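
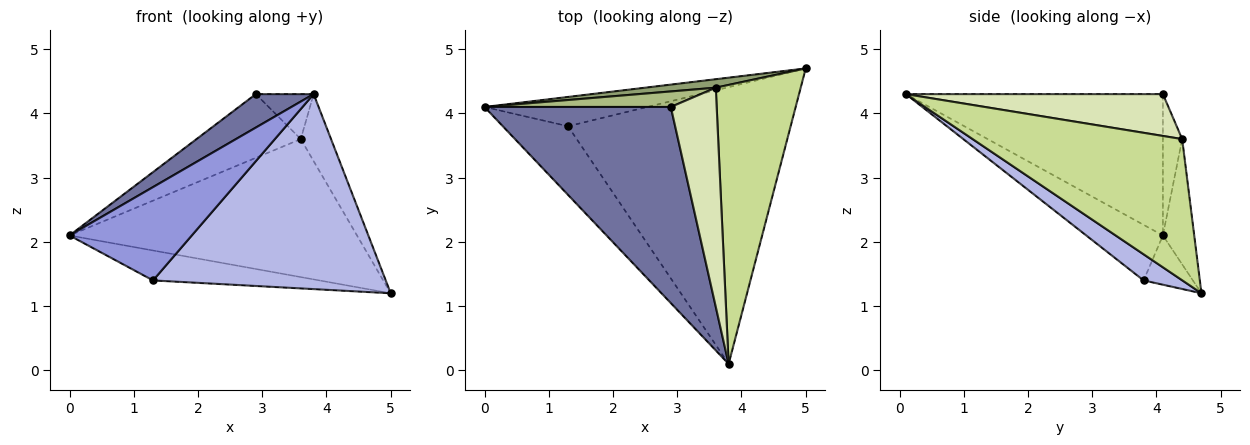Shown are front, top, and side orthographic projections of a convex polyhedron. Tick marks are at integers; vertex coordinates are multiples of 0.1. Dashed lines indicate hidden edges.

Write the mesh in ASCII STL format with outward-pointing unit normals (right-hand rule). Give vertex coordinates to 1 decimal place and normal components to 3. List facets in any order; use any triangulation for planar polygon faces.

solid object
 facet normal -0.599 -0.135 0.789
  outer loop
   vertex 2.9 4.1 4.3
   vertex 0.0 4.1 2.1
   vertex 3.8 0.1 4.3
  endloop
 endfacet
 facet normal -0.207 0.699 -0.684
  outer loop
   vertex 1.3 3.8 1.4
   vertex 0.0 4.1 2.1
   vertex 5.0 4.7 1.2
  endloop
 endfacet
 facet normal -0.451 -0.719 -0.529
  outer loop
   vertex 1.3 3.8 1.4
   vertex 3.8 0.1 4.3
   vertex 0.0 4.1 2.1
  endloop
 endfacet
 facet normal 0.095 -0.573 -0.814
  outer loop
   vertex 1.3 3.8 1.4
   vertex 5.0 4.7 1.2
   vertex 3.8 0.1 4.3
  endloop
 endfacet
 facet normal -0.108 0.992 0.061
  outer loop
   vertex 3.6 4.4 3.6
   vertex 5.0 4.7 1.2
   vertex 0.0 4.1 2.1
  endloop
 endfacet
 facet normal -0.177 0.956 0.233
  outer loop
   vertex 3.6 4.4 3.6
   vertex 0.0 4.1 2.1
   vertex 2.9 4.1 4.3
  endloop
 endfacet
 facet normal 0.850 0.123 0.511
  outer loop
   vertex 3.6 4.4 3.6
   vertex 3.8 0.1 4.3
   vertex 5.0 4.7 1.2
  endloop
 endfacet
 facet normal 0.666 0.150 0.731
  outer loop
   vertex 3.6 4.4 3.6
   vertex 2.9 4.1 4.3
   vertex 3.8 0.1 4.3
  endloop
 endfacet
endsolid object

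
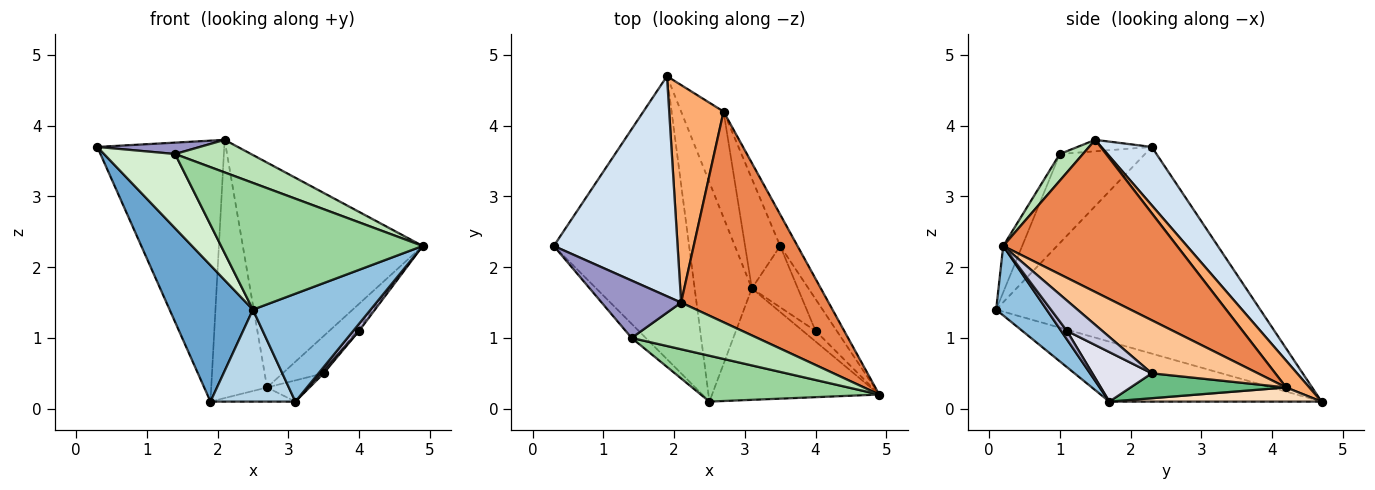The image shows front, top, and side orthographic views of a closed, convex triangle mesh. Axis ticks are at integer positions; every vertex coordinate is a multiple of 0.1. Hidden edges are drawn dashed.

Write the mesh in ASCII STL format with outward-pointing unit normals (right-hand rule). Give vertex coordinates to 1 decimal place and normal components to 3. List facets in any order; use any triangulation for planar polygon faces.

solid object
 facet normal -0.809 -0.255 -0.530
  outer loop
   vertex 2.5 0.1 1.4
   vertex 0.3 2.3 3.7
   vertex 1.9 4.7 0.1
  endloop
 endfacet
 facet normal 0.286 -0.667 -0.688
  outer loop
   vertex 3.1 1.7 0.1
   vertex 4.9 0.2 2.3
   vertex 2.5 0.1 1.4
  endloop
 endfacet
 facet normal -0.695 -0.278 -0.663
  outer loop
   vertex 3.1 1.7 0.1
   vertex 2.5 0.1 1.4
   vertex 1.9 4.7 0.1
  endloop
 endfacet
 facet normal 0.291 0.731 0.617
  outer loop
   vertex 2.1 1.5 3.8
   vertex 1.9 4.7 0.1
   vertex 0.3 2.3 3.7
  endloop
 endfacet
 facet normal 0.576 0.596 0.559
  outer loop
   vertex 2.7 4.2 0.3
   vertex 2.1 1.5 3.8
   vertex 4.9 0.2 2.3
  endloop
 endfacet
 facet normal 0.302 0.729 0.614
  outer loop
   vertex 2.7 4.2 0.3
   vertex 1.9 4.7 0.1
   vertex 2.1 1.5 3.8
  endloop
 endfacet
 facet normal 0.892 0.345 -0.291
  outer loop
   vertex 2.7 4.2 0.3
   vertex 4.9 0.2 2.3
   vertex 3.5 2.3 0.5
  endloop
 endfacet
 facet normal 0.314 0.125 -0.941
  outer loop
   vertex 2.7 4.2 0.3
   vertex 3.1 1.7 0.1
   vertex 1.9 4.7 0.1
  endloop
 endfacet
 facet normal 0.572 0.156 -0.806
  outer loop
   vertex 2.7 4.2 0.3
   vertex 3.5 2.3 0.5
   vertex 3.1 1.7 0.1
  endloop
 endfacet
 facet normal -0.088 -0.937 0.339
  outer loop
   vertex 1.4 1.0 3.6
   vertex 2.5 0.1 1.4
   vertex 4.9 0.2 2.3
  endloop
 endfacet
 facet normal 0.171 -0.563 0.808
  outer loop
   vertex 1.4 1.0 3.6
   vertex 4.9 0.2 2.3
   vertex 2.1 1.5 3.8
  endloop
 endfacet
 facet normal -0.762 -0.636 -0.121
  outer loop
   vertex 1.4 1.0 3.6
   vertex 0.3 2.3 3.7
   vertex 2.5 0.1 1.4
  endloop
 endfacet
 facet normal -0.140 -0.193 0.971
  outer loop
   vertex 1.4 1.0 3.6
   vertex 2.1 1.5 3.8
   vertex 0.3 2.3 3.7
  endloop
 endfacet
 facet normal 0.485 -0.485 -0.728
  outer loop
   vertex 4.0 1.1 1.1
   vertex 4.9 0.2 2.3
   vertex 3.1 1.7 0.1
  endloop
 endfacet
 facet normal 0.818 0.055 -0.573
  outer loop
   vertex 4.0 1.1 1.1
   vertex 3.5 2.3 0.5
   vertex 4.9 0.2 2.3
  endloop
 endfacet
 facet normal 0.732 -0.035 -0.680
  outer loop
   vertex 4.0 1.1 1.1
   vertex 3.1 1.7 0.1
   vertex 3.5 2.3 0.5
  endloop
 endfacet
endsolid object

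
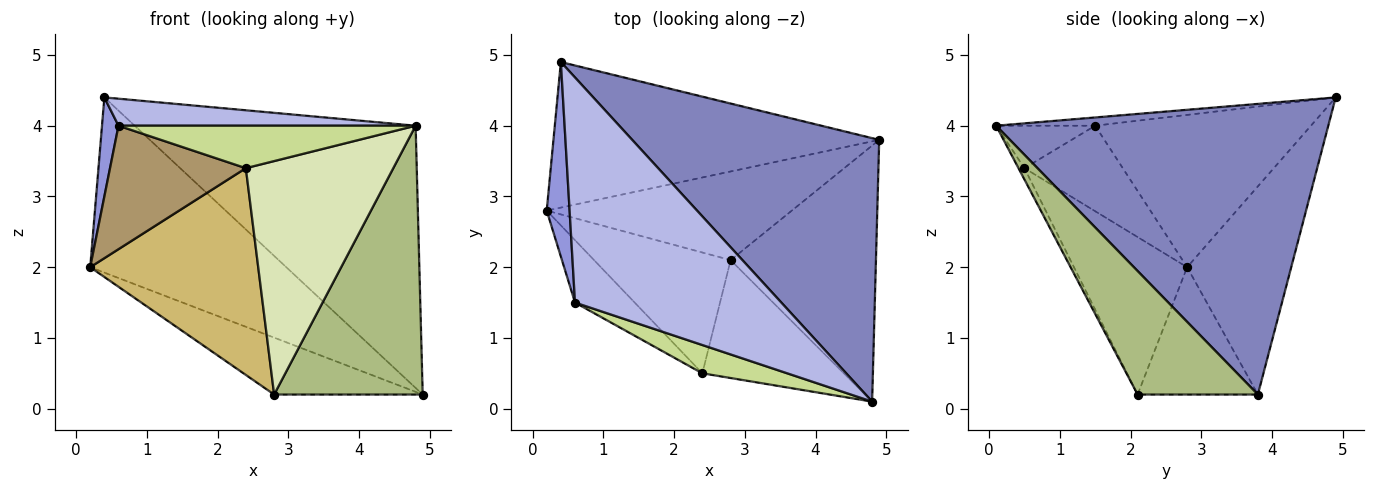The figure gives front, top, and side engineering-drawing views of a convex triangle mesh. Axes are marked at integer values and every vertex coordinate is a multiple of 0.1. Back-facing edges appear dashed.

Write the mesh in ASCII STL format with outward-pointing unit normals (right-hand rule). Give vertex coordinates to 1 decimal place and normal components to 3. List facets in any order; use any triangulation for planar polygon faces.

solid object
 facet normal -0.378 0.712 -0.592
  outer loop
   vertex 0.4 4.9 4.4
   vertex 4.9 3.8 0.2
   vertex 0.2 2.8 2.0
  endloop
 endfacet
 facet normal 0.640 0.542 0.544
  outer loop
   vertex 0.4 4.9 4.4
   vertex 4.8 0.1 4.0
   vertex 4.9 3.8 0.2
  endloop
 endfacet
 facet normal -0.986 -0.075 0.148
  outer loop
   vertex 0.6 1.5 4.0
   vertex 0.4 4.9 4.4
   vertex 0.2 2.8 2.0
  endloop
 endfacet
 facet normal -0.040 -0.119 0.992
  outer loop
   vertex 0.6 1.5 4.0
   vertex 4.8 0.1 4.0
   vertex 0.4 4.9 4.4
  endloop
 endfacet
 facet normal -0.401 0.495 -0.771
  outer loop
   vertex 2.8 2.1 0.2
   vertex 0.2 2.8 2.0
   vertex 4.9 3.8 0.2
  endloop
 endfacet
 facet normal 0.506 -0.625 -0.595
  outer loop
   vertex 2.8 2.1 0.2
   vertex 4.9 3.8 0.2
   vertex 4.8 0.1 4.0
  endloop
 endfacet
 facet normal -0.267 -0.802 0.535
  outer loop
   vertex 2.4 0.5 3.4
   vertex 4.8 0.1 4.0
   vertex 0.6 1.5 4.0
  endloop
 endfacet
 facet normal -0.036 -0.892 -0.451
  outer loop
   vertex 2.4 0.5 3.4
   vertex 2.8 2.1 0.2
   vertex 4.8 0.1 4.0
  endloop
 endfacet
 facet normal -0.543 -0.750 -0.379
  outer loop
   vertex 2.4 0.5 3.4
   vertex 0.6 1.5 4.0
   vertex 0.2 2.8 2.0
  endloop
 endfacet
 facet normal -0.503 -0.746 -0.436
  outer loop
   vertex 2.4 0.5 3.4
   vertex 0.2 2.8 2.0
   vertex 2.8 2.1 0.2
  endloop
 endfacet
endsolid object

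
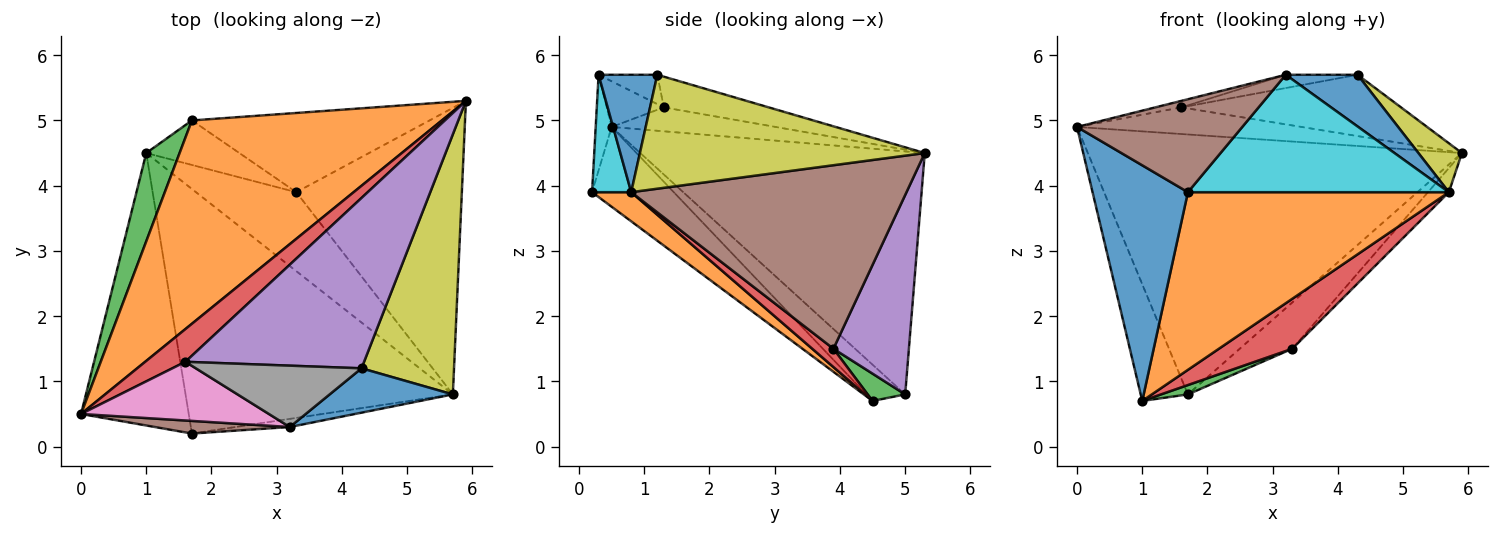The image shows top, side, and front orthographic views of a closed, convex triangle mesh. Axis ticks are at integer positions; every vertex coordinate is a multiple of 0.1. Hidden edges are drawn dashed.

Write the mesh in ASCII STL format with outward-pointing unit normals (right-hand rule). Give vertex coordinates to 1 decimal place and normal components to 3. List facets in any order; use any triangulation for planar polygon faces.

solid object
 facet normal -0.489 -0.571 -0.660
  outer loop
   vertex 1.7 0.2 3.9
   vertex 0.0 0.5 4.9
   vertex 1.0 4.5 0.7
  endloop
 endfacet
 facet normal -0.514 0.676 0.529
  outer loop
   vertex 1.7 5.0 0.8
   vertex 0.0 0.5 4.9
   vertex 5.9 5.3 4.5
  endloop
 endfacet
 facet normal -0.548 0.667 0.505
  outer loop
   vertex 1.7 5.0 0.8
   vertex 1.0 4.5 0.7
   vertex 0.0 0.5 4.9
  endloop
 endfacet
 facet normal -0.419 0.573 0.704
  outer loop
   vertex 1.6 1.3 5.2
   vertex 5.9 5.3 4.5
   vertex 0.0 0.5 4.9
  endloop
 endfacet
 facet normal -0.160 0.334 0.929
  outer loop
   vertex 1.6 1.3 5.2
   vertex 4.3 1.2 5.7
   vertex 5.9 5.3 4.5
  endloop
 endfacet
 facet normal -0.095 -0.986 0.134
  outer loop
   vertex 3.2 0.3 5.7
   vertex 0.0 0.5 4.9
   vertex 1.7 0.2 3.9
  endloop
 endfacet
 facet normal -0.235 0.107 0.966
  outer loop
   vertex 3.2 0.3 5.7
   vertex 1.6 1.3 5.2
   vertex 0.0 0.5 4.9
  endloop
 endfacet
 facet normal -0.171 0.209 0.963
  outer loop
   vertex 3.2 0.3 5.7
   vertex 4.3 1.2 5.7
   vertex 1.6 1.3 5.2
  endloop
 endfacet
 facet normal 0.771 -0.118 0.626
  outer loop
   vertex 5.7 0.8 3.9
   vertex 5.9 5.3 4.5
   vertex 4.3 1.2 5.7
  endloop
 endfacet
 facet normal 0.148 -0.987 -0.069
  outer loop
   vertex 5.7 0.8 3.9
   vertex 3.2 0.3 5.7
   vertex 1.7 0.2 3.9
  endloop
 endfacet
 facet normal 0.527 -0.645 0.553
  outer loop
   vertex 5.7 0.8 3.9
   vertex 4.3 1.2 5.7
   vertex 3.2 0.3 5.7
  endloop
 endfacet
 facet normal 0.088 -0.585 -0.806
  outer loop
   vertex 5.7 0.8 3.9
   vertex 1.7 0.2 3.9
   vertex 1.0 4.5 0.7
  endloop
 endfacet
 facet normal 0.276 -0.198 -0.941
  outer loop
   vertex 3.3 3.9 1.5
   vertex 1.0 4.5 0.7
   vertex 1.7 5.0 0.8
  endloop
 endfacet
 facet normal 0.153 -0.528 -0.835
  outer loop
   vertex 3.3 3.9 1.5
   vertex 5.7 0.8 3.9
   vertex 1.0 4.5 0.7
  endloop
 endfacet
 facet normal 0.587 0.409 -0.699
  outer loop
   vertex 3.3 3.9 1.5
   vertex 1.7 5.0 0.8
   vertex 5.9 5.3 4.5
  endloop
 endfacet
 facet normal 0.741 0.056 -0.669
  outer loop
   vertex 3.3 3.9 1.5
   vertex 5.9 5.3 4.5
   vertex 5.7 0.8 3.9
  endloop
 endfacet
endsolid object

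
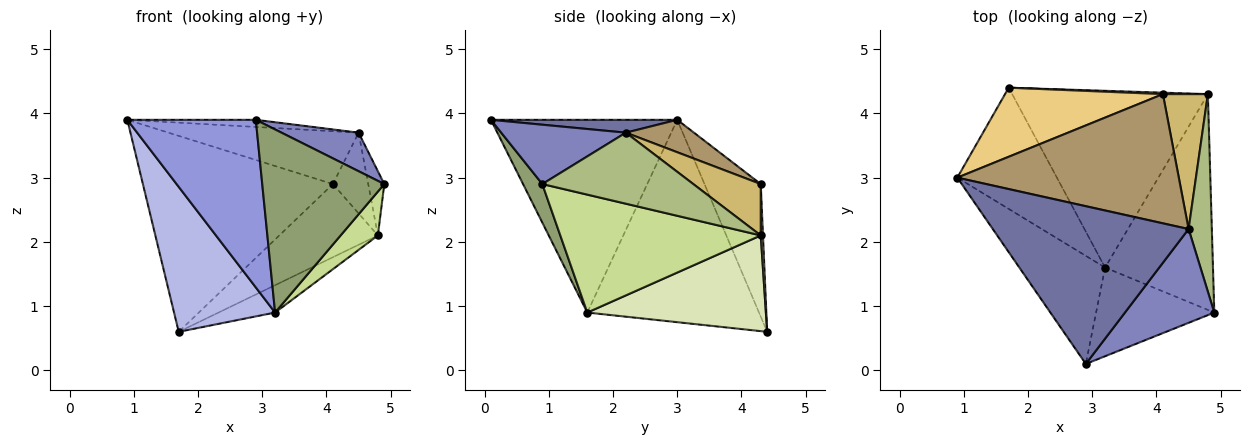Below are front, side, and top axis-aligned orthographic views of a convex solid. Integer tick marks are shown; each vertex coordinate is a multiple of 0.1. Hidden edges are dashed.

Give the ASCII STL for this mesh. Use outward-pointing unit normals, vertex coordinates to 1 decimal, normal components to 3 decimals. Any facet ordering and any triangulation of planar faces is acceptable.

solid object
 facet normal 0.065 0.045 0.997
  outer loop
   vertex 4.5 2.2 3.7
   vertex 0.9 3.0 3.9
   vertex 2.9 0.1 3.9
  endloop
 endfacet
 facet normal 0.524 -0.324 0.788
  outer loop
   vertex 4.5 2.2 3.7
   vertex 2.9 0.1 3.9
   vertex 4.9 0.9 2.9
  endloop
 endfacet
 facet normal -0.773 -0.533 -0.344
  outer loop
   vertex 3.2 1.6 0.9
   vertex 2.9 0.1 3.9
   vertex 0.9 3.0 3.9
  endloop
 endfacet
 facet normal -0.793 -0.467 -0.390
  outer loop
   vertex 3.2 1.6 0.9
   vertex 0.9 3.0 3.9
   vertex 1.7 4.4 0.6
  endloop
 endfacet
 facet normal 0.141 -0.891 -0.431
  outer loop
   vertex 3.2 1.6 0.9
   vertex 4.9 0.9 2.9
   vertex 2.9 0.1 3.9
  endloop
 endfacet
 facet normal 0.946 0.101 0.309
  outer loop
   vertex 4.8 4.3 2.1
   vertex 4.5 2.2 3.7
   vertex 4.9 0.9 2.9
  endloop
 endfacet
 facet normal 0.731 -0.136 -0.669
  outer loop
   vertex 4.8 4.3 2.1
   vertex 4.9 0.9 2.9
   vertex 3.2 1.6 0.9
  endloop
 endfacet
 facet normal 0.435 0.138 -0.890
  outer loop
   vertex 4.8 4.3 2.1
   vertex 3.2 1.6 0.9
   vertex 1.7 4.4 0.6
  endloop
 endfacet
 facet normal 0.134 0.375 0.917
  outer loop
   vertex 4.1 4.3 2.9
   vertex 0.9 3.0 3.9
   vertex 4.5 2.2 3.7
  endloop
 endfacet
 facet normal 0.700 0.367 0.613
  outer loop
   vertex 4.1 4.3 2.9
   vertex 4.5 2.2 3.7
   vertex 4.8 4.3 2.1
  endloop
 endfacet
 facet normal -0.269 0.908 0.320
  outer loop
   vertex 4.1 4.3 2.9
   vertex 1.7 4.4 0.6
   vertex 0.9 3.0 3.9
  endloop
 endfacet
 facet normal 0.023 1.000 0.020
  outer loop
   vertex 4.1 4.3 2.9
   vertex 4.8 4.3 2.1
   vertex 1.7 4.4 0.6
  endloop
 endfacet
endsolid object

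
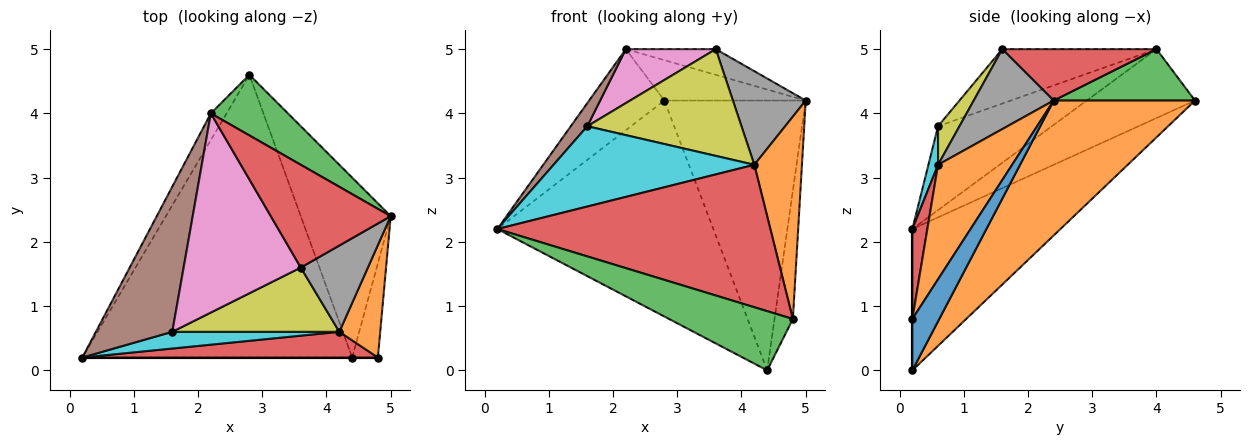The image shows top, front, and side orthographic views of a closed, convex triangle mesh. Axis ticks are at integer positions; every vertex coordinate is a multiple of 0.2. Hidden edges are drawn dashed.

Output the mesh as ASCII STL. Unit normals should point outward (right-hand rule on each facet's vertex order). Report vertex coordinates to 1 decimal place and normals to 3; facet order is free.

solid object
 facet normal -0.384 0.561 -0.734
  outer loop
   vertex 4.4 0.2 0.0
   vertex 0.2 0.2 2.2
   vertex 2.8 4.6 4.2
  endloop
 endfacet
 facet normal 0.640 0.640 -0.426
  outer loop
   vertex 4.4 0.2 0.0
   vertex 2.8 4.6 4.2
   vertex 5.0 2.4 4.2
  endloop
 endfacet
 facet normal 0.485 0.485 0.728
  outer loop
   vertex 2.2 4.0 5.0
   vertex 5.0 2.4 4.2
   vertex 2.8 4.6 4.2
  endloop
 endfacet
 facet normal 0.384 0.224 0.896
  outer loop
   vertex 2.2 4.0 5.0
   vertex 3.6 1.6 5.0
   vertex 5.0 2.4 4.2
  endloop
 endfacet
 facet normal -0.807 0.561 -0.185
  outer loop
   vertex 2.2 4.0 5.0
   vertex 2.8 4.6 4.2
   vertex 0.2 0.2 2.2
  endloop
 endfacet
 facet normal -0.735 -0.107 0.670
  outer loop
   vertex 1.6 0.6 3.8
   vertex 2.2 4.0 5.0
   vertex 0.2 0.2 2.2
  endloop
 endfacet
 facet normal -0.409 -0.239 0.881
  outer loop
   vertex 1.6 0.6 3.8
   vertex 3.6 1.6 5.0
   vertex 2.2 4.0 5.0
  endloop
 endfacet
 facet normal 0.628 -0.572 0.527
  outer loop
   vertex 4.2 0.6 3.2
   vertex 5.0 2.4 4.2
   vertex 3.6 1.6 5.0
  endloop
 endfacet
 facet normal 0.118 -0.851 0.512
  outer loop
   vertex 4.2 0.6 3.2
   vertex 3.6 1.6 5.0
   vertex 1.6 0.6 3.8
  endloop
 endfacet
 facet normal 0.047 -0.978 0.203
  outer loop
   vertex 4.2 0.6 3.2
   vertex 1.6 0.6 3.8
   vertex 0.2 0.2 2.2
  endloop
 endfacet
 facet normal 0.764 0.521 -0.382
  outer loop
   vertex 4.8 0.2 0.8
   vertex 4.4 0.2 0.0
   vertex 5.0 2.4 4.2
  endloop
 endfacet
 facet normal 0.806 -0.518 0.288
  outer loop
   vertex 4.8 0.2 0.8
   vertex 5.0 2.4 4.2
   vertex 4.2 0.6 3.2
  endloop
 endfacet
 facet normal 0.000 -1.000 0.000
  outer loop
   vertex 4.8 0.2 0.8
   vertex 0.2 0.2 2.2
   vertex 4.4 0.2 0.0
  endloop
 endfacet
 facet normal 0.054 -0.983 0.177
  outer loop
   vertex 4.8 0.2 0.8
   vertex 4.2 0.6 3.2
   vertex 0.2 0.2 2.2
  endloop
 endfacet
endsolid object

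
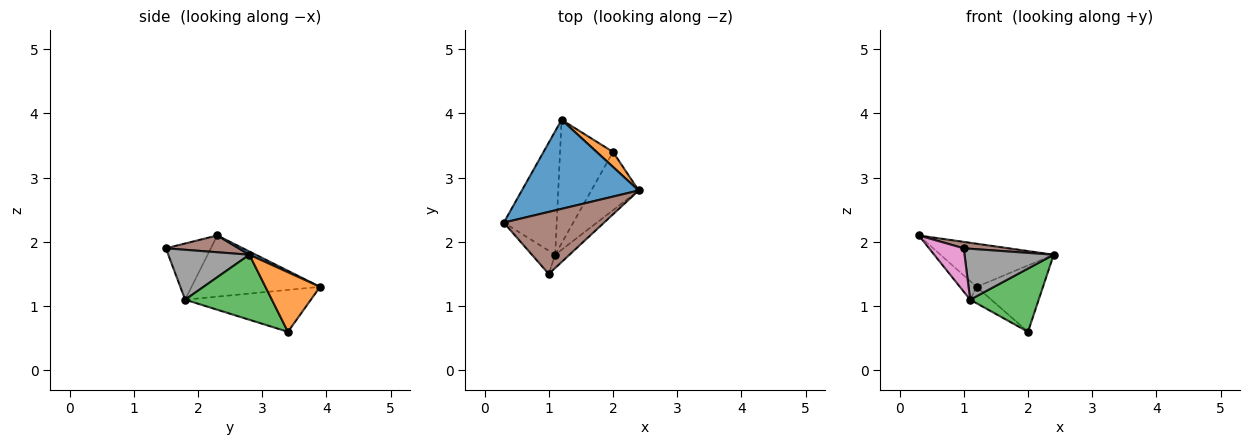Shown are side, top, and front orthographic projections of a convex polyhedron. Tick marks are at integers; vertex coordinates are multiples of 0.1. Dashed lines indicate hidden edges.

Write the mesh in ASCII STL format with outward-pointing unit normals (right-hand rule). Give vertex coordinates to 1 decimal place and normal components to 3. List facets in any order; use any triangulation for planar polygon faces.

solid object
 facet normal 0.025 0.436 0.900
  outer loop
   vertex 1.2 3.9 1.3
   vertex 0.3 2.3 2.1
   vertex 2.4 2.8 1.8
  endloop
 endfacet
 facet normal 0.626 0.761 0.172
  outer loop
   vertex 2.0 3.4 0.6
   vertex 1.2 3.9 1.3
   vertex 2.4 2.8 1.8
  endloop
 endfacet
 facet normal 0.681 -0.538 -0.496
  outer loop
   vertex 1.1 1.8 1.1
   vertex 2.0 3.4 0.6
   vertex 2.4 2.8 1.8
  endloop
 endfacet
 facet normal -0.753 0.098 -0.651
  outer loop
   vertex 1.1 1.8 1.1
   vertex 0.3 2.3 2.1
   vertex 1.2 3.9 1.3
  endloop
 endfacet
 facet normal -0.617 0.104 -0.780
  outer loop
   vertex 1.1 1.8 1.1
   vertex 1.2 3.9 1.3
   vertex 2.0 3.4 0.6
  endloop
 endfacet
 facet normal 0.164 -0.102 0.981
  outer loop
   vertex 1.0 1.5 1.9
   vertex 2.4 2.8 1.8
   vertex 0.3 2.3 2.1
  endloop
 endfacet
 facet normal -0.752 -0.580 -0.312
  outer loop
   vertex 1.0 1.5 1.9
   vertex 0.3 2.3 2.1
   vertex 1.1 1.8 1.1
  endloop
 endfacet
 facet normal 0.661 -0.726 -0.190
  outer loop
   vertex 1.0 1.5 1.9
   vertex 1.1 1.8 1.1
   vertex 2.4 2.8 1.8
  endloop
 endfacet
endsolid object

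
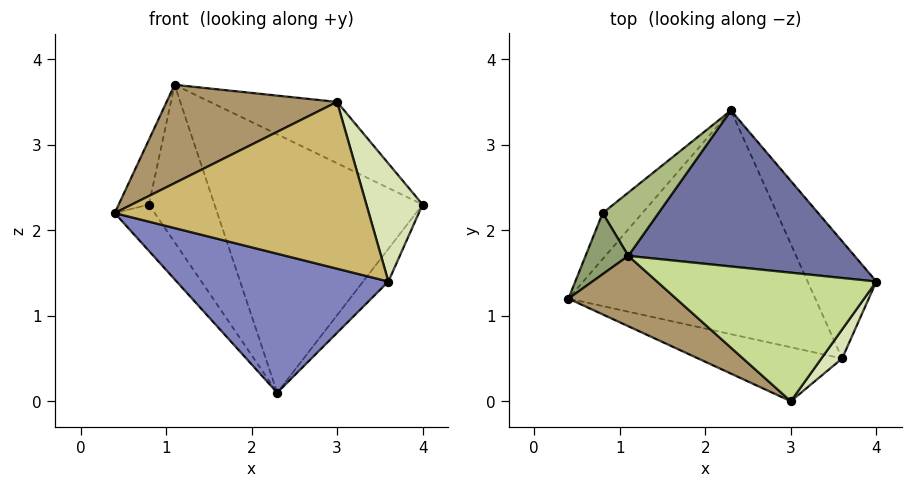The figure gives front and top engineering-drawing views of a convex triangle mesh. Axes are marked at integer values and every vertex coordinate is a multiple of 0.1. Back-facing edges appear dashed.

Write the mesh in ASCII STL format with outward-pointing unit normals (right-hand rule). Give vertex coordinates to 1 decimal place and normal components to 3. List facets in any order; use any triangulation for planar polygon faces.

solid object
 facet normal 0.320 0.811 0.490
  outer loop
   vertex 1.1 1.7 3.7
   vertex 4.0 1.4 2.3
   vertex 2.3 3.4 0.1
  endloop
 endfacet
 facet normal -0.311 -0.501 -0.807
  outer loop
   vertex 3.6 0.5 1.4
   vertex 0.4 1.2 2.2
   vertex 2.3 3.4 0.1
  endloop
 endfacet
 facet normal 0.842 0.145 -0.519
  outer loop
   vertex 3.6 0.5 1.4
   vertex 2.3 3.4 0.1
   vertex 4.0 1.4 2.3
  endloop
 endfacet
 facet normal -0.848 0.377 -0.373
  outer loop
   vertex 0.8 2.2 2.3
   vertex 2.3 3.4 0.1
   vertex 0.4 1.2 2.2
  endloop
 endfacet
 facet normal -0.894 0.327 0.308
  outer loop
   vertex 0.8 2.2 2.3
   vertex 0.4 1.2 2.2
   vertex 1.1 1.7 3.7
  endloop
 endfacet
 facet normal -0.191 0.911 0.366
  outer loop
   vertex 0.8 2.2 2.3
   vertex 1.1 1.7 3.7
   vertex 2.3 3.4 0.1
  endloop
 endfacet
 facet normal 0.433 0.388 0.814
  outer loop
   vertex 3.0 0.0 3.5
   vertex 4.0 1.4 2.3
   vertex 1.1 1.7 3.7
  endloop
 endfacet
 facet normal 0.855 -0.504 0.124
  outer loop
   vertex 3.0 0.0 3.5
   vertex 3.6 0.5 1.4
   vertex 4.0 1.4 2.3
  endloop
 endfacet
 facet normal -0.555 -0.677 0.484
  outer loop
   vertex 3.0 0.0 3.5
   vertex 1.1 1.7 3.7
   vertex 0.4 1.2 2.2
  endloop
 endfacet
 facet normal -0.274 -0.915 -0.296
  outer loop
   vertex 3.0 0.0 3.5
   vertex 0.4 1.2 2.2
   vertex 3.6 0.5 1.4
  endloop
 endfacet
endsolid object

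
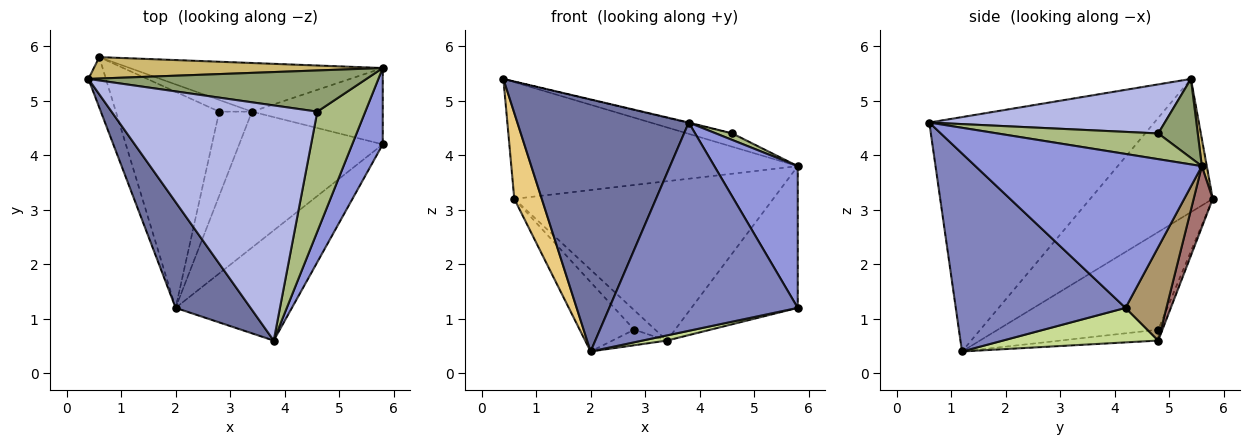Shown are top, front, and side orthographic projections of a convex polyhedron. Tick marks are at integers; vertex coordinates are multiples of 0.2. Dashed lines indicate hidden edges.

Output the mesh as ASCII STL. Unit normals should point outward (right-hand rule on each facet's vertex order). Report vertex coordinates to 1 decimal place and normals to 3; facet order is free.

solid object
 facet normal -0.771 -0.587 0.247
  outer loop
   vertex 2.0 1.2 0.4
   vertex 3.8 0.6 4.6
   vertex 0.4 5.4 5.4
  endloop
 endfacet
 facet normal 0.623 -0.692 -0.366
  outer loop
   vertex 2.0 1.2 0.4
   vertex 5.8 4.2 1.2
   vertex 3.8 0.6 4.6
  endloop
 endfacet
 facet normal 0.923 -0.340 0.183
  outer loop
   vertex 5.8 5.6 3.8
   vertex 3.8 0.6 4.6
   vertex 5.8 4.2 1.2
  endloop
 endfacet
 facet normal 0.232 0.002 0.973
  outer loop
   vertex 4.6 4.8 4.4
   vertex 0.4 5.4 5.4
   vertex 3.8 0.6 4.6
  endloop
 endfacet
 facet normal 0.261 0.297 0.918
  outer loop
   vertex 4.6 4.8 4.4
   vertex 5.8 5.6 3.8
   vertex 0.4 5.4 5.4
  endloop
 endfacet
 facet normal 0.472 -0.048 0.880
  outer loop
   vertex 4.6 4.8 4.4
   vertex 3.8 0.6 4.6
   vertex 5.8 5.6 3.8
  endloop
 endfacet
 facet normal 0.234 -0.037 -0.972
  outer loop
   vertex 3.4 4.8 0.6
   vertex 5.8 4.2 1.2
   vertex 2.0 1.2 0.4
  endloop
 endfacet
 facet normal -0.311 0.173 -0.934
  outer loop
   vertex 3.4 4.8 0.6
   vertex 2.0 1.2 0.4
   vertex 2.8 4.8 0.8
  endloop
 endfacet
 facet normal 0.321 0.834 -0.449
  outer loop
   vertex 3.4 4.8 0.6
   vertex 5.8 5.6 3.8
   vertex 5.8 4.2 1.2
  endloop
 endfacet
 facet normal 0.017 0.983 0.180
  outer loop
   vertex 0.6 5.8 3.2
   vertex 0.4 5.4 5.4
   vertex 5.8 5.6 3.8
  endloop
 endfacet
 facet normal -0.968 -0.217 -0.127
  outer loop
   vertex 0.6 5.8 3.2
   vertex 2.0 1.2 0.4
   vertex 0.4 5.4 5.4
  endloop
 endfacet
 facet normal -0.669 0.227 -0.708
  outer loop
   vertex 0.6 5.8 3.2
   vertex 2.8 4.8 0.8
   vertex 2.0 1.2 0.4
  endloop
 endfacet
 facet normal 0.070 0.954 -0.291
  outer loop
   vertex 0.6 5.8 3.2
   vertex 5.8 5.6 3.8
   vertex 3.4 4.8 0.6
  endloop
 endfacet
 facet normal -0.169 0.845 -0.507
  outer loop
   vertex 0.6 5.8 3.2
   vertex 3.4 4.8 0.6
   vertex 2.8 4.8 0.8
  endloop
 endfacet
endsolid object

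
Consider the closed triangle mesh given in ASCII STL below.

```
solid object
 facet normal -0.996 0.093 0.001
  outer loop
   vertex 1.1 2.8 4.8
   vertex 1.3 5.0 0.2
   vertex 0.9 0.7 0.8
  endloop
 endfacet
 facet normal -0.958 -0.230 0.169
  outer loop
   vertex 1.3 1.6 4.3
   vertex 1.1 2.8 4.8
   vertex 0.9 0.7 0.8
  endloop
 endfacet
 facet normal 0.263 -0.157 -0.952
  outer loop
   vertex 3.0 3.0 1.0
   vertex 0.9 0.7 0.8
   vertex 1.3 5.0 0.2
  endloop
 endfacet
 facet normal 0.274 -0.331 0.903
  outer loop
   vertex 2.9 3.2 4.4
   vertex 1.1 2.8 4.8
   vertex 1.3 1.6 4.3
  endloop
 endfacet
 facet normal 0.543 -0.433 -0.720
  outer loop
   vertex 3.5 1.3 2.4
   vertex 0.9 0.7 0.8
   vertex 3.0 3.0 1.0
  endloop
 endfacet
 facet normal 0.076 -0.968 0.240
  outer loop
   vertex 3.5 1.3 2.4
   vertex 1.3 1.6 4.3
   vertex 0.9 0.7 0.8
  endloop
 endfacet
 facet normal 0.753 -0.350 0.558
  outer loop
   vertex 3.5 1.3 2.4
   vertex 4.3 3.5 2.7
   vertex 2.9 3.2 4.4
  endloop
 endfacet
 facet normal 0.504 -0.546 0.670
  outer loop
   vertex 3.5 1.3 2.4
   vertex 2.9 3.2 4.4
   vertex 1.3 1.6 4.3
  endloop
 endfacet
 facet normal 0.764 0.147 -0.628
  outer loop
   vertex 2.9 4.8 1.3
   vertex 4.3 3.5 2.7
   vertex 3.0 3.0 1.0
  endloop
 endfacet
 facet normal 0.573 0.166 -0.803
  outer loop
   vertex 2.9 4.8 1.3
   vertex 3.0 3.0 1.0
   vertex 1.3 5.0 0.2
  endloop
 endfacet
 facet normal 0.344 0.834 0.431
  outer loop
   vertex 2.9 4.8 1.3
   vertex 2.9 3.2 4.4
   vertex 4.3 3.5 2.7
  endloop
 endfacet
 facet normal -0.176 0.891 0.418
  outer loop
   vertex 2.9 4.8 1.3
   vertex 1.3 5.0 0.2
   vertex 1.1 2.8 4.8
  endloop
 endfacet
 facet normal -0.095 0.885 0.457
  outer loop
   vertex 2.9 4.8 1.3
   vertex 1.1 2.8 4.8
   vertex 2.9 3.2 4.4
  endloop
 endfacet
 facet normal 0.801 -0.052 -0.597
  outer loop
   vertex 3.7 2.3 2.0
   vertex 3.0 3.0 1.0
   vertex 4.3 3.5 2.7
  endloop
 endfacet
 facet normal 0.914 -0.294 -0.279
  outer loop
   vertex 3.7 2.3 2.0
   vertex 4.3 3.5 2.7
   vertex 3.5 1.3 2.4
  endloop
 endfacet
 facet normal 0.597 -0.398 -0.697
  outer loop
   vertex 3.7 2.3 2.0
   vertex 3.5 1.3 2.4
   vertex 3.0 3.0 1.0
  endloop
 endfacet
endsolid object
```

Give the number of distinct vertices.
10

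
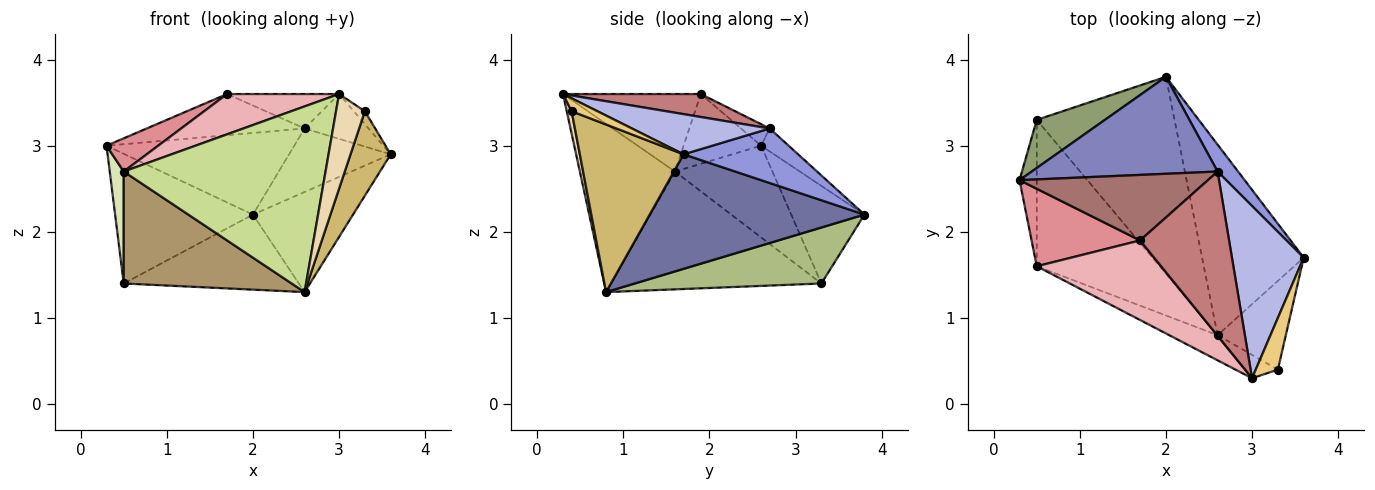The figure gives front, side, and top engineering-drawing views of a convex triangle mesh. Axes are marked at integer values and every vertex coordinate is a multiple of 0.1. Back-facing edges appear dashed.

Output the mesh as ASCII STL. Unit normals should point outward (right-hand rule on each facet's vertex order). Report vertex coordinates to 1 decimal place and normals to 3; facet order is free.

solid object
 facet normal 0.706 0.329 -0.627
  outer loop
   vertex 2.6 0.8 1.3
   vertex 2.0 3.8 2.2
   vertex 3.6 1.7 2.9
  endloop
 endfacet
 facet normal -0.094 0.641 0.762
  outer loop
   vertex 2.6 2.7 3.2
   vertex 2.0 3.8 2.2
   vertex 0.3 2.6 3.0
  endloop
 endfacet
 facet normal 0.720 0.639 0.271
  outer loop
   vertex 2.6 2.7 3.2
   vertex 3.6 1.7 2.9
   vertex 2.0 3.8 2.2
  endloop
 endfacet
 facet normal 0.476 0.221 0.851
  outer loop
   vertex 2.6 2.7 3.2
   vertex 3.0 0.3 3.6
   vertex 3.6 1.7 2.9
  endloop
 endfacet
 facet normal -0.446 0.839 0.311
  outer loop
   vertex 0.5 3.3 1.4
   vertex 0.3 2.6 3.0
   vertex 2.0 3.8 2.2
  endloop
 endfacet
 facet normal 0.355 0.333 -0.874
  outer loop
   vertex 0.5 3.3 1.4
   vertex 2.0 3.8 2.2
   vertex 2.6 0.8 1.3
  endloop
 endfacet
 facet normal -0.423 -0.898 -0.122
  outer loop
   vertex 0.5 1.6 2.7
   vertex 2.6 0.8 1.3
   vertex 3.0 0.3 3.6
  endloop
 endfacet
 facet normal -0.973 -0.140 -0.183
  outer loop
   vertex 0.5 1.6 2.7
   vertex 0.3 2.6 3.0
   vertex 0.5 3.3 1.4
  endloop
 endfacet
 facet normal -0.606 -0.483 -0.632
  outer loop
   vertex 0.5 1.6 2.7
   vertex 0.5 3.3 1.4
   vertex 2.6 0.8 1.3
  endloop
 endfacet
 facet normal 0.872 -0.338 -0.355
  outer loop
   vertex 3.3 0.4 3.4
   vertex 2.6 0.8 1.3
   vertex 3.6 1.7 2.9
  endloop
 endfacet
 facet normal 0.493 0.211 0.844
  outer loop
   vertex 3.3 0.4 3.4
   vertex 3.6 1.7 2.9
   vertex 3.0 0.3 3.6
  endloop
 endfacet
 facet normal 0.162 -0.958 -0.236
  outer loop
   vertex 3.3 0.4 3.4
   vertex 3.0 0.3 3.6
   vertex 2.6 0.8 1.3
  endloop
 endfacet
 facet normal -0.096 0.530 0.843
  outer loop
   vertex 1.7 1.9 3.6
   vertex 2.6 2.7 3.2
   vertex 0.3 2.6 3.0
  endloop
 endfacet
 facet normal 0.245 0.199 0.949
  outer loop
   vertex 1.7 1.9 3.6
   vertex 3.0 0.3 3.6
   vertex 2.6 2.7 3.2
  endloop
 endfacet
 facet normal -0.509 -0.339 0.791
  outer loop
   vertex 1.7 1.9 3.6
   vertex 0.3 2.6 3.0
   vertex 0.5 1.6 2.7
  endloop
 endfacet
 facet normal -0.486 -0.395 0.780
  outer loop
   vertex 1.7 1.9 3.6
   vertex 0.5 1.6 2.7
   vertex 3.0 0.3 3.6
  endloop
 endfacet
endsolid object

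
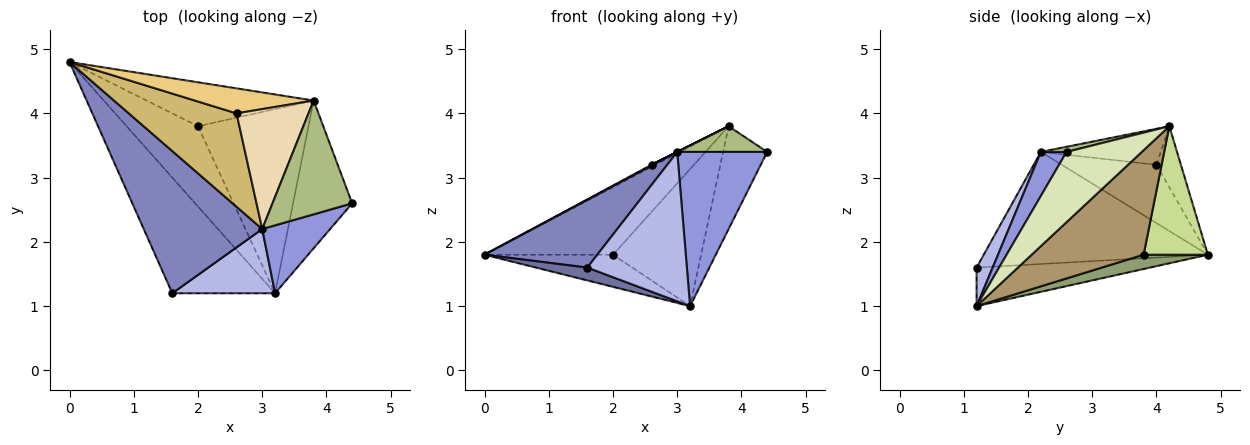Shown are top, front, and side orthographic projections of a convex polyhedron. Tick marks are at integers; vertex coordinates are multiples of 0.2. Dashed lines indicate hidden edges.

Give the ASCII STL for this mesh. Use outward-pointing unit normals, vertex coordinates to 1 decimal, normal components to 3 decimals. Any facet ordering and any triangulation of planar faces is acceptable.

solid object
 facet normal -0.349 -0.103 -0.931
  outer loop
   vertex 3.2 1.2 1.0
   vertex 1.6 1.2 1.6
   vertex 0.0 4.8 1.8
  endloop
 endfacet
 facet normal -0.649 -0.327 0.687
  outer loop
   vertex 3.0 2.2 3.4
   vertex 0.0 4.8 1.8
   vertex 1.6 1.2 1.6
  endloop
 endfacet
 facet normal 0.253 -0.885 0.390
  outer loop
   vertex 3.0 2.2 3.4
   vertex 3.2 1.2 1.0
   vertex 4.4 2.6 3.4
  endloop
 endfacet
 facet normal 0.147 -0.909 0.391
  outer loop
   vertex 3.0 2.2 3.4
   vertex 1.6 1.2 1.6
   vertex 3.2 1.2 1.0
  endloop
 endfacet
 facet normal 0.183 0.365 -0.913
  outer loop
   vertex 2.0 3.8 1.8
   vertex 3.2 1.2 1.0
   vertex 0.0 4.8 1.8
  endloop
 endfacet
 facet normal 0.063 -0.220 0.974
  outer loop
   vertex 3.8 4.2 3.8
   vertex 3.0 2.2 3.4
   vertex 4.4 2.6 3.4
  endloop
 endfacet
 facet normal 0.387 0.773 -0.503
  outer loop
   vertex 3.8 4.2 3.8
   vertex 2.0 3.8 1.8
   vertex 0.0 4.8 1.8
  endloop
 endfacet
 facet normal 0.698 0.409 -0.588
  outer loop
   vertex 3.8 4.2 3.8
   vertex 4.4 2.6 3.4
   vertex 3.2 1.2 1.0
  endloop
 endfacet
 facet normal 0.604 0.476 -0.639
  outer loop
   vertex 3.8 4.2 3.8
   vertex 3.2 1.2 1.0
   vertex 2.0 3.8 1.8
  endloop
 endfacet
 facet normal -0.476 -0.008 0.879
  outer loop
   vertex 2.6 4.0 3.2
   vertex 0.0 4.8 1.8
   vertex 3.0 2.2 3.4
  endloop
 endfacet
 facet normal -0.456 0.072 0.887
  outer loop
   vertex 2.6 4.0 3.2
   vertex 3.8 4.2 3.8
   vertex 0.0 4.8 1.8
  endloop
 endfacet
 facet normal -0.447 0.000 0.894
  outer loop
   vertex 2.6 4.0 3.2
   vertex 3.0 2.2 3.4
   vertex 3.8 4.2 3.8
  endloop
 endfacet
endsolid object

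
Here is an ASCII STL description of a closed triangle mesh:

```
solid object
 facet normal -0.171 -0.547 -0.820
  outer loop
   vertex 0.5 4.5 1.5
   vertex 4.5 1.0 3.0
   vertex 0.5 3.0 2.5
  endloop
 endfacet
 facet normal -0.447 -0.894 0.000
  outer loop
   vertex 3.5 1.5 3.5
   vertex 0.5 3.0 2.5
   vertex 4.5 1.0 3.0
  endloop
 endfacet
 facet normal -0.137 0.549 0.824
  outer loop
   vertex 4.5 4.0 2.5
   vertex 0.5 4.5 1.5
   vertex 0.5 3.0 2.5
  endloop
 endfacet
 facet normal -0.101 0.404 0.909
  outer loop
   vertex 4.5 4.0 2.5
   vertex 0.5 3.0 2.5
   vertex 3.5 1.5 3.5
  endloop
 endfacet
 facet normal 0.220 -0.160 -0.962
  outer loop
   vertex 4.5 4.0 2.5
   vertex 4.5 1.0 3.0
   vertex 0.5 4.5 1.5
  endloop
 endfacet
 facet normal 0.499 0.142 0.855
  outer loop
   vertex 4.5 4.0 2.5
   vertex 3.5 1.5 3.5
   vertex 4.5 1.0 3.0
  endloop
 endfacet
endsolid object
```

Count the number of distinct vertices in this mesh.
5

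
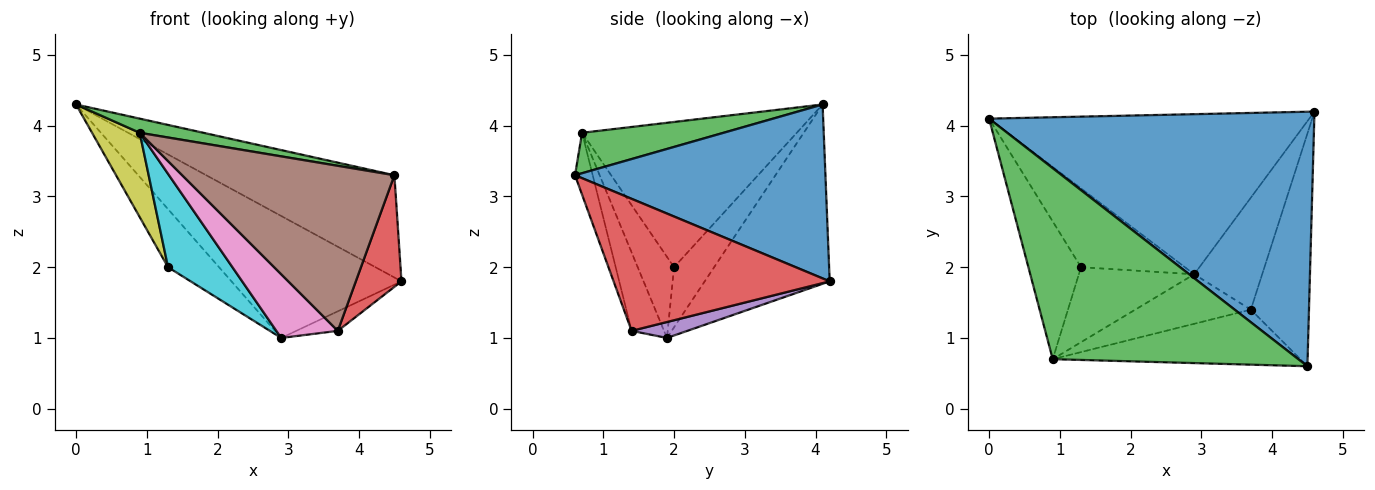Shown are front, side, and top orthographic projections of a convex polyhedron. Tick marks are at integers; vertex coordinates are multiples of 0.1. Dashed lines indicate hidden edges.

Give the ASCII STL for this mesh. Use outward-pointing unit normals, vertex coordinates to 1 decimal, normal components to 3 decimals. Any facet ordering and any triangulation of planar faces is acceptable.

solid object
 facet normal 0.444 0.334 0.831
  outer loop
   vertex 4.5 0.6 3.3
   vertex 4.6 4.2 1.8
   vertex 0.0 4.1 4.3
  endloop
 endfacet
 facet normal -0.407 0.554 -0.727
  outer loop
   vertex 2.9 1.9 1.0
   vertex 0.0 4.1 4.3
   vertex 4.6 4.2 1.8
  endloop
 endfacet
 facet normal 0.162 -0.073 0.984
  outer loop
   vertex 0.9 0.7 3.9
   vertex 4.5 0.6 3.3
   vertex 0.0 4.1 4.3
  endloop
 endfacet
 facet normal 0.899 -0.190 -0.396
  outer loop
   vertex 3.7 1.4 1.1
   vertex 4.6 4.2 1.8
   vertex 4.5 0.6 3.3
  endloop
 endfacet
 facet normal 0.225 0.168 -0.960
  outer loop
   vertex 3.7 1.4 1.1
   vertex 2.9 1.9 1.0
   vertex 4.6 4.2 1.8
  endloop
 endfacet
 facet normal -0.079 -0.946 -0.315
  outer loop
   vertex 3.7 1.4 1.1
   vertex 4.5 0.6 3.3
   vertex 0.9 0.7 3.9
  endloop
 endfacet
 facet normal -0.385 -0.729 -0.567
  outer loop
   vertex 3.7 1.4 1.1
   vertex 0.9 0.7 3.9
   vertex 2.9 1.9 1.0
  endloop
 endfacet
 facet normal -0.422 0.538 -0.730
  outer loop
   vertex 1.3 2.0 2.0
   vertex 0.0 4.1 4.3
   vertex 2.9 1.9 1.0
  endloop
 endfacet
 facet normal -0.920 -0.204 -0.334
  outer loop
   vertex 1.3 2.0 2.0
   vertex 0.9 0.7 3.9
   vertex 0.0 4.1 4.3
  endloop
 endfacet
 facet normal -0.403 -0.714 -0.573
  outer loop
   vertex 1.3 2.0 2.0
   vertex 2.9 1.9 1.0
   vertex 0.9 0.7 3.9
  endloop
 endfacet
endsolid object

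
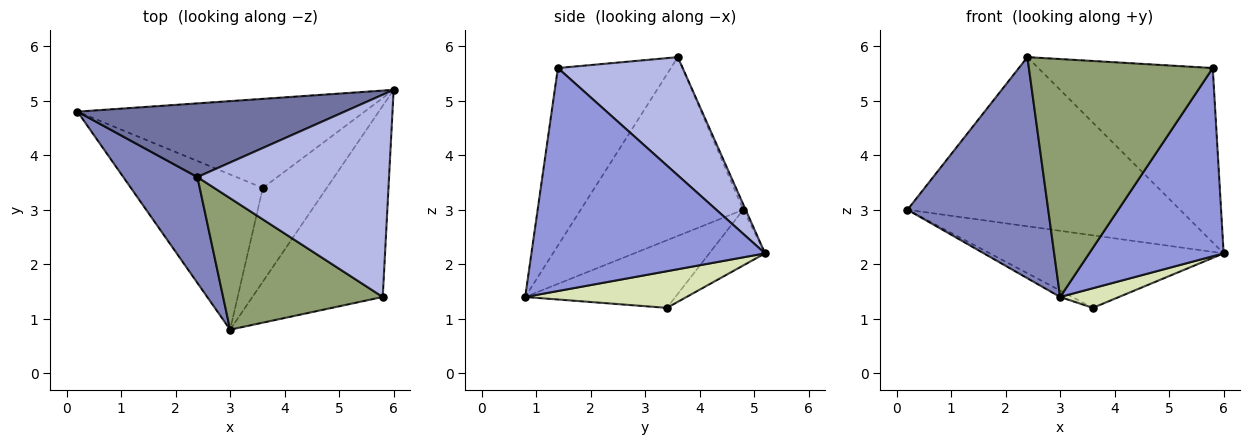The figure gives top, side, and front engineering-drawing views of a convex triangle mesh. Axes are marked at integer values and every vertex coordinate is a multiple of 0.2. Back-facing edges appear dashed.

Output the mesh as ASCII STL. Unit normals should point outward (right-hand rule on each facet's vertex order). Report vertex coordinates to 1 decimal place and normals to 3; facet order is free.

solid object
 facet normal -0.008 0.917 0.399
  outer loop
   vertex 2.4 3.6 5.8
   vertex 6.0 5.2 2.2
   vertex 0.2 4.8 3.0
  endloop
 endfacet
 facet normal -0.721 -0.625 0.299
  outer loop
   vertex 2.4 3.6 5.8
   vertex 0.2 4.8 3.0
   vertex 3.0 0.8 1.4
  endloop
 endfacet
 facet normal 0.773 -0.445 -0.452
  outer loop
   vertex 5.8 1.4 5.6
   vertex 3.0 0.8 1.4
   vertex 6.0 5.2 2.2
  endloop
 endfacet
 facet normal 0.423 0.592 0.686
  outer loop
   vertex 5.8 1.4 5.6
   vertex 6.0 5.2 2.2
   vertex 2.4 3.6 5.8
  endloop
 endfacet
 facet normal -0.474 -0.771 0.426
  outer loop
   vertex 5.8 1.4 5.6
   vertex 2.4 3.6 5.8
   vertex 3.0 0.8 1.4
  endloop
 endfacet
 facet normal -0.149 0.624 -0.767
  outer loop
   vertex 3.6 3.4 1.2
   vertex 0.2 4.8 3.0
   vertex 6.0 5.2 2.2
  endloop
 endfacet
 facet normal -0.456 0.037 -0.889
  outer loop
   vertex 3.6 3.4 1.2
   vertex 3.0 0.8 1.4
   vertex 0.2 4.8 3.0
  endloop
 endfacet
 facet normal 0.490 -0.179 -0.853
  outer loop
   vertex 3.6 3.4 1.2
   vertex 6.0 5.2 2.2
   vertex 3.0 0.8 1.4
  endloop
 endfacet
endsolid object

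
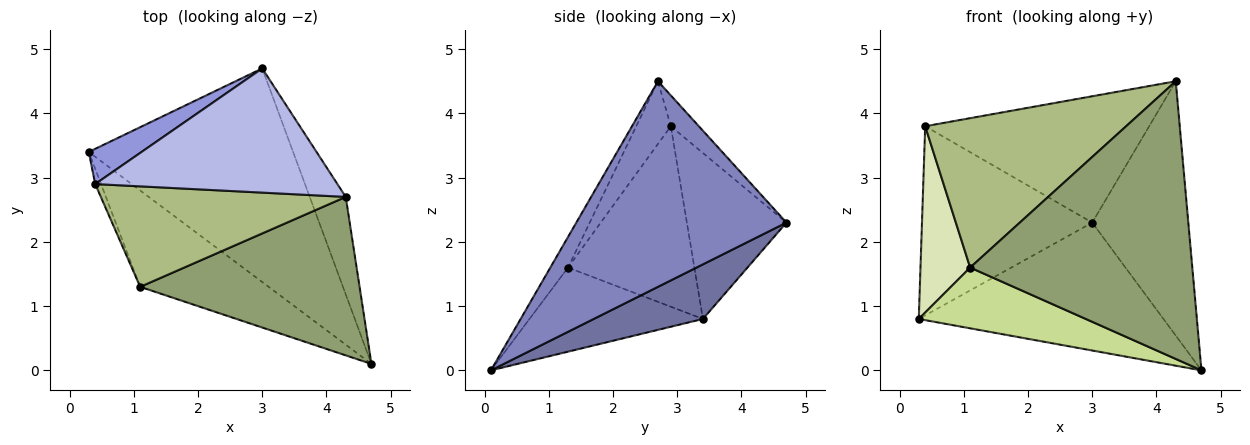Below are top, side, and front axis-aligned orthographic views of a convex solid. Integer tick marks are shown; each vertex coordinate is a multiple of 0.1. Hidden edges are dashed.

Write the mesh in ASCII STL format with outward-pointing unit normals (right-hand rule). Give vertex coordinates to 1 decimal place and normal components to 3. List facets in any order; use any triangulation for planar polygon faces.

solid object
 facet normal 0.223 0.501 -0.836
  outer loop
   vertex 3.0 4.7 2.3
   vertex 4.7 0.1 0.0
   vertex 0.3 3.4 0.8
  endloop
 endfacet
 facet normal 0.898 0.411 -0.157
  outer loop
   vertex 4.3 2.7 4.5
   vertex 4.7 0.1 0.0
   vertex 3.0 4.7 2.3
  endloop
 endfacet
 facet normal -0.498 0.852 0.159
  outer loop
   vertex 0.4 2.9 3.8
   vertex 3.0 4.7 2.3
   vertex 0.3 3.4 0.8
  endloop
 endfacet
 facet normal -0.089 0.710 0.698
  outer loop
   vertex 0.4 2.9 3.8
   vertex 4.3 2.7 4.5
   vertex 3.0 4.7 2.3
  endloop
 endfacet
 facet normal -0.069 -0.866 0.494
  outer loop
   vertex 1.1 1.3 1.6
   vertex 4.7 0.1 0.0
   vertex 4.3 2.7 4.5
  endloop
 endfacet
 facet normal -0.141 -0.821 0.552
  outer loop
   vertex 1.1 1.3 1.6
   vertex 4.3 2.7 4.5
   vertex 0.4 2.9 3.8
  endloop
 endfacet
 facet normal -0.484 -0.466 -0.740
  outer loop
   vertex 1.1 1.3 1.6
   vertex 0.3 3.4 0.8
   vertex 4.7 0.1 0.0
  endloop
 endfacet
 facet normal -0.930 -0.366 -0.030
  outer loop
   vertex 1.1 1.3 1.6
   vertex 0.4 2.9 3.8
   vertex 0.3 3.4 0.8
  endloop
 endfacet
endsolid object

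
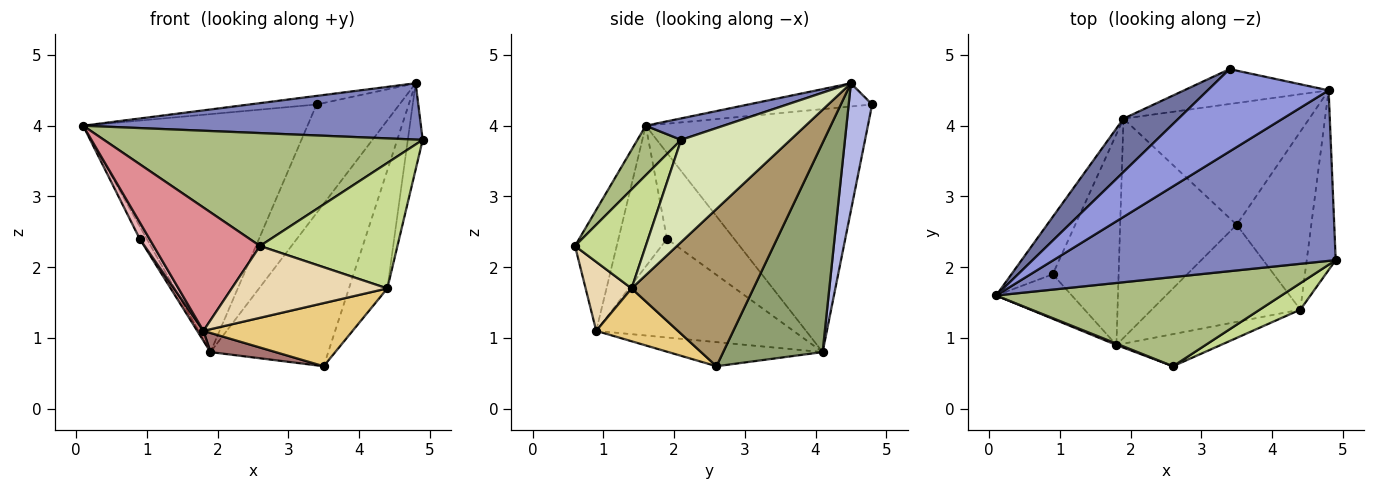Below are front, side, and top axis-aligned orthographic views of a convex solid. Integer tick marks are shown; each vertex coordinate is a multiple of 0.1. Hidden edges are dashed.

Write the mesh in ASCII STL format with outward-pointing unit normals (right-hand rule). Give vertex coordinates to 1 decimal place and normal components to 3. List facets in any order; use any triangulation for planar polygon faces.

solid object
 facet normal -0.695 0.702 0.157
  outer loop
   vertex 1.9 4.1 0.8
   vertex 0.1 1.6 4.0
   vertex 3.4 4.8 4.3
  endloop
 endfacet
 facet normal 0.072 -0.313 0.947
  outer loop
   vertex 4.8 4.5 4.6
   vertex 0.1 1.6 4.0
   vertex 4.9 2.1 3.8
  endloop
 endfacet
 facet normal -0.188 0.102 0.977
  outer loop
   vertex 4.8 4.5 4.6
   vertex 3.4 4.8 4.3
   vertex 0.1 1.6 4.0
  endloop
 endfacet
 facet normal 0.260 0.919 -0.295
  outer loop
   vertex 4.8 4.5 4.6
   vertex 1.9 4.1 0.8
   vertex 3.4 4.8 4.3
  endloop
 endfacet
 facet normal 0.560 0.663 -0.497
  outer loop
   vertex 4.8 4.5 4.6
   vertex 3.5 2.6 0.6
   vertex 1.9 4.1 0.8
  endloop
 endfacet
 facet normal 0.107 -0.780 0.616
  outer loop
   vertex 2.6 0.6 2.3
   vertex 4.9 2.1 3.8
   vertex 0.1 1.6 4.0
  endloop
 endfacet
 facet normal 0.450 -0.874 0.184
  outer loop
   vertex 4.4 1.4 1.7
   vertex 4.9 2.1 3.8
   vertex 2.6 0.6 2.3
  endloop
 endfacet
 facet normal 0.954 0.130 -0.270
  outer loop
   vertex 4.4 1.4 1.7
   vertex 4.8 4.5 4.6
   vertex 4.9 2.1 3.8
  endloop
 endfacet
 facet normal 0.869 0.274 -0.412
  outer loop
   vertex 4.4 1.4 1.7
   vertex 3.5 2.6 0.6
   vertex 4.8 4.5 4.6
  endloop
 endfacet
 facet normal -0.897 0.094 -0.431
  outer loop
   vertex 0.9 1.9 2.4
   vertex 0.1 1.6 4.0
   vertex 1.9 4.1 0.8
  endloop
 endfacet
 facet normal 0.286 -0.522 -0.804
  outer loop
   vertex 1.8 0.9 1.1
   vertex 3.5 2.6 0.6
   vertex 4.4 1.4 1.7
  endloop
 endfacet
 facet normal 0.260 -0.881 -0.394
  outer loop
   vertex 1.8 0.9 1.1
   vertex 4.4 1.4 1.7
   vertex 2.6 0.6 2.3
  endloop
 endfacet
 facet normal -0.202 -0.085 -0.976
  outer loop
   vertex 1.8 0.9 1.1
   vertex 1.9 4.1 0.8
   vertex 3.5 2.6 0.6
  endloop
 endfacet
 facet normal -0.831 -0.026 -0.555
  outer loop
   vertex 1.8 0.9 1.1
   vertex 0.9 1.9 2.4
   vertex 1.9 4.1 0.8
  endloop
 endfacet
 facet normal -0.365 -0.931 0.011
  outer loop
   vertex 1.8 0.9 1.1
   vertex 2.6 0.6 2.3
   vertex 0.1 1.6 4.0
  endloop
 endfacet
 facet normal -0.867 -0.174 -0.466
  outer loop
   vertex 1.8 0.9 1.1
   vertex 0.1 1.6 4.0
   vertex 0.9 1.9 2.4
  endloop
 endfacet
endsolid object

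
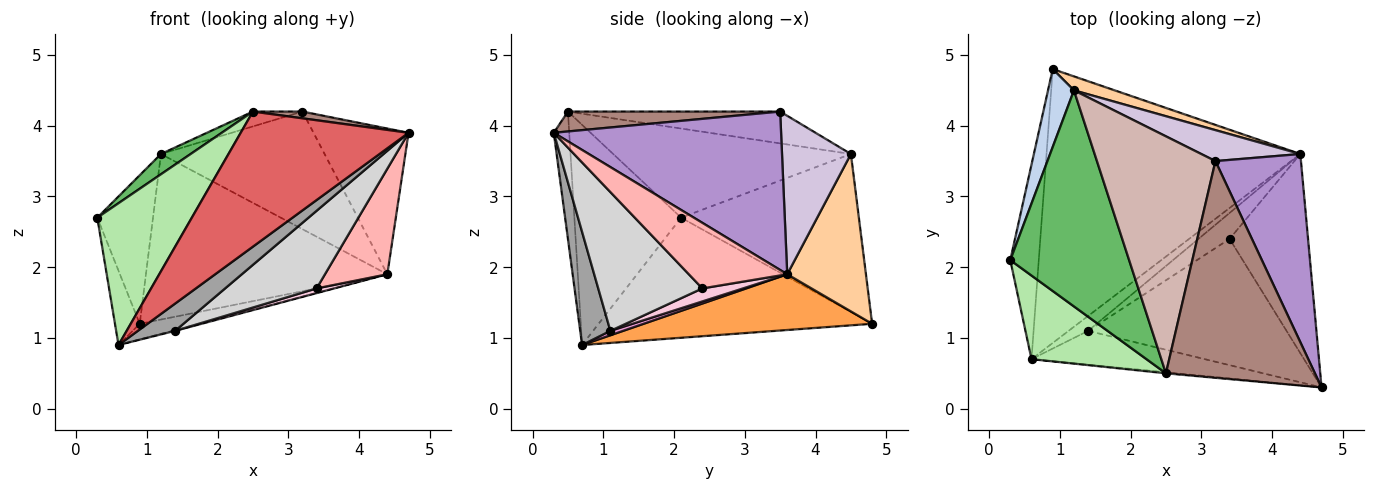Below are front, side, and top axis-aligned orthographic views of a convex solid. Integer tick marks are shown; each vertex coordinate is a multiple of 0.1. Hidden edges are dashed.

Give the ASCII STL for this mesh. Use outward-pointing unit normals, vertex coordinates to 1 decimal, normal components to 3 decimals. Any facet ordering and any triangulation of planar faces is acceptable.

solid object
 facet normal -0.969 0.088 -0.230
  outer loop
   vertex 0.6 0.7 0.9
   vertex 0.3 2.1 2.7
   vertex 0.9 4.8 1.2
  endloop
 endfacet
 facet normal -0.943 0.295 0.155
  outer loop
   vertex 1.2 4.5 3.6
   vertex 0.9 4.8 1.2
   vertex 0.3 2.1 2.7
  endloop
 endfacet
 facet normal 0.214 0.056 -0.975
  outer loop
   vertex 4.4 3.6 1.9
   vertex 0.6 0.7 0.9
   vertex 0.9 4.8 1.2
  endloop
 endfacet
 facet normal 0.309 0.948 0.080
  outer loop
   vertex 4.4 3.6 1.9
   vertex 0.9 4.8 1.2
   vertex 1.2 4.5 3.6
  endloop
 endfacet
 facet normal -0.598 -0.075 0.798
  outer loop
   vertex 2.5 0.5 4.2
   vertex 1.2 4.5 3.6
   vertex 0.3 2.1 2.7
  endloop
 endfacet
 facet normal -0.697 -0.617 0.364
  outer loop
   vertex 2.5 0.5 4.2
   vertex 0.3 2.1 2.7
   vertex 0.6 0.7 0.9
  endloop
 endfacet
 facet normal -0.092 -0.996 -0.008
  outer loop
   vertex 2.5 0.5 4.2
   vertex 0.6 0.7 0.9
   vertex 4.7 0.3 3.9
  endloop
 endfacet
 facet normal 0.594 -0.377 -0.711
  outer loop
   vertex 3.4 2.4 1.7
   vertex 4.4 3.6 1.9
   vertex 4.7 0.3 3.9
  endloop
 endfacet
 facet normal 0.826 0.345 0.446
  outer loop
   vertex 3.2 3.5 4.2
   vertex 4.7 0.3 3.9
   vertex 4.4 3.6 1.9
  endloop
 endfacet
 facet normal 0.377 0.896 0.236
  outer loop
   vertex 3.2 3.5 4.2
   vertex 4.4 3.6 1.9
   vertex 1.2 4.5 3.6
  endloop
 endfacet
 facet normal 0.132 -0.031 0.991
  outer loop
   vertex 3.2 3.5 4.2
   vertex 2.5 0.5 4.2
   vertex 4.7 0.3 3.9
  endloop
 endfacet
 facet normal -0.259 0.060 0.964
  outer loop
   vertex 3.2 3.5 4.2
   vertex 1.2 4.5 3.6
   vertex 2.5 0.5 4.2
  endloop
 endfacet
 facet normal 0.219 0.049 -0.974
  outer loop
   vertex 1.4 1.1 1.1
   vertex 0.6 0.7 0.9
   vertex 4.4 3.6 1.9
  endloop
 endfacet
 facet normal 0.380 -0.165 -0.910
  outer loop
   vertex 1.4 1.1 1.1
   vertex 4.4 3.6 1.9
   vertex 3.4 2.4 1.7
  endloop
 endfacet
 facet normal 0.453 -0.559 -0.694
  outer loop
   vertex 1.4 1.1 1.1
   vertex 4.7 0.3 3.9
   vertex 0.6 0.7 0.9
  endloop
 endfacet
 facet normal 0.512 -0.450 -0.732
  outer loop
   vertex 1.4 1.1 1.1
   vertex 3.4 2.4 1.7
   vertex 4.7 0.3 3.9
  endloop
 endfacet
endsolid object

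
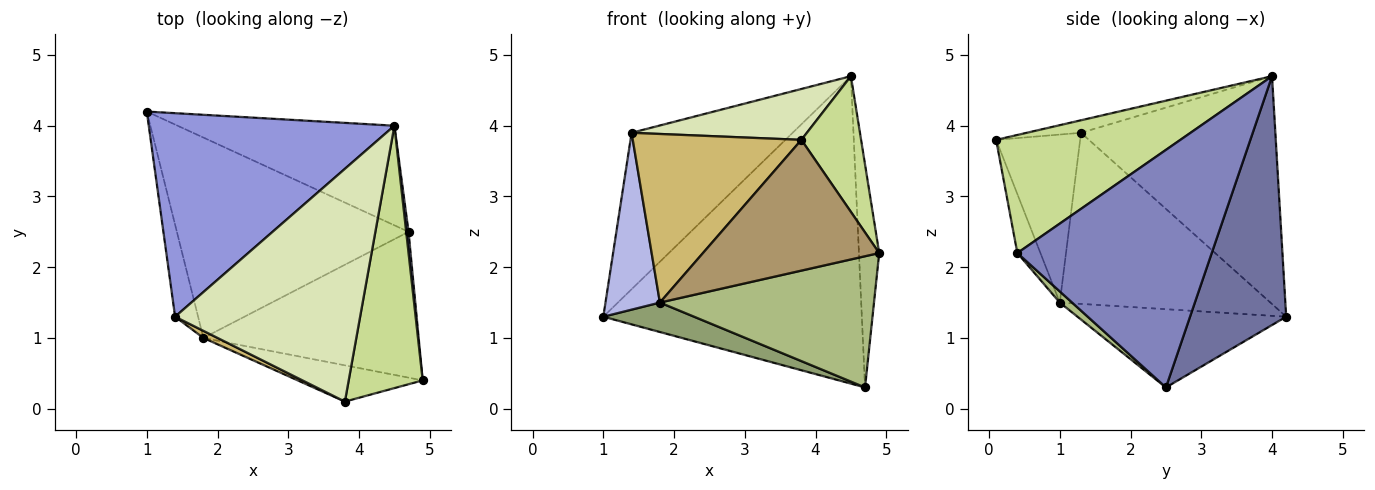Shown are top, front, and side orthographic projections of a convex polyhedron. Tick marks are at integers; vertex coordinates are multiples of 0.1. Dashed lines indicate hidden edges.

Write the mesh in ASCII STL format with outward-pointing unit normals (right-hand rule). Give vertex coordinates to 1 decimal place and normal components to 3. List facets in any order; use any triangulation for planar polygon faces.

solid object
 facet normal 0.334 0.897 -0.291
  outer loop
   vertex 4.7 2.5 0.3
   vertex 1.0 4.2 1.3
   vertex 4.5 4.0 4.7
  endloop
 endfacet
 facet normal 0.995 0.104 0.010
  outer loop
   vertex 4.7 2.5 0.3
   vertex 4.5 4.0 4.7
   vertex 4.9 0.4 2.2
  endloop
 endfacet
 facet normal -0.592 0.491 0.639
  outer loop
   vertex 1.4 1.3 3.9
   vertex 4.5 4.0 4.7
   vertex 1.0 4.2 1.3
  endloop
 endfacet
 facet normal -0.960 -0.248 -0.129
  outer loop
   vertex 1.8 1.0 1.5
   vertex 1.4 1.3 3.9
   vertex 1.0 4.2 1.3
  endloop
 endfacet
 facet normal -0.317 -0.138 -0.938
  outer loop
   vertex 1.8 1.0 1.5
   vertex 1.0 4.2 1.3
   vertex 4.7 2.5 0.3
  endloop
 endfacet
 facet normal 0.038 -0.668 -0.743
  outer loop
   vertex 1.8 1.0 1.5
   vertex 4.7 2.5 0.3
   vertex 4.9 0.4 2.2
  endloop
 endfacet
 facet normal 0.817 -0.265 0.512
  outer loop
   vertex 3.8 0.1 3.8
   vertex 4.9 0.4 2.2
   vertex 4.5 4.0 4.7
  endloop
 endfacet
 facet normal -0.066 -0.213 0.975
  outer loop
   vertex 3.8 0.1 3.8
   vertex 4.5 4.0 4.7
   vertex 1.4 1.3 3.9
  endloop
 endfacet
 facet normal -0.125 -0.956 -0.265
  outer loop
   vertex 3.8 0.1 3.8
   vertex 1.8 1.0 1.5
   vertex 4.9 0.4 2.2
  endloop
 endfacet
 facet normal -0.446 -0.894 0.038
  outer loop
   vertex 3.8 0.1 3.8
   vertex 1.4 1.3 3.9
   vertex 1.8 1.0 1.5
  endloop
 endfacet
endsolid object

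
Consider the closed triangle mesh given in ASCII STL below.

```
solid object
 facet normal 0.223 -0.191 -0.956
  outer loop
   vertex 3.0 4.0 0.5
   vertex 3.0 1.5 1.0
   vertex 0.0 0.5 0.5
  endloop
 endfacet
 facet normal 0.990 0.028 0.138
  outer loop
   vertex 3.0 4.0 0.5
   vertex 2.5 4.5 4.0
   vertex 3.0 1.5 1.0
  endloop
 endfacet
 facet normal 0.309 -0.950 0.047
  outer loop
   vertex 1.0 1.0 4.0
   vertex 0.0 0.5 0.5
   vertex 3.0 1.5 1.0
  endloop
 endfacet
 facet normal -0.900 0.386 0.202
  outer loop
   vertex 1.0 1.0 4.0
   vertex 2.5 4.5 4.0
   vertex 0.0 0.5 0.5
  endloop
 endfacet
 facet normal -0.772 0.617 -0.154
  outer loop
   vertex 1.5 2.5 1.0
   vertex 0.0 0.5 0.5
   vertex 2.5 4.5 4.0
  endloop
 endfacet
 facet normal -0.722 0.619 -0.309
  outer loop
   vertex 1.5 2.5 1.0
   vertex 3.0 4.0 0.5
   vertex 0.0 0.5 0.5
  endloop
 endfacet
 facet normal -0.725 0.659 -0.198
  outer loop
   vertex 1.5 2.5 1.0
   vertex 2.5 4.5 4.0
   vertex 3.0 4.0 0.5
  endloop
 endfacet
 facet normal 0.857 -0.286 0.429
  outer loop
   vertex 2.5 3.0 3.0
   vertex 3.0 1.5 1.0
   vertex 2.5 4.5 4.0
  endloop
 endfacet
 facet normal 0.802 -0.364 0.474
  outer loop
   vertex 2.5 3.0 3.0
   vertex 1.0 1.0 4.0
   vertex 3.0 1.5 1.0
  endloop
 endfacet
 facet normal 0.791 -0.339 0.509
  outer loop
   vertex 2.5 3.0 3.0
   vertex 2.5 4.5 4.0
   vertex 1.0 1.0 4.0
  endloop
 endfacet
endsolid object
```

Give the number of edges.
15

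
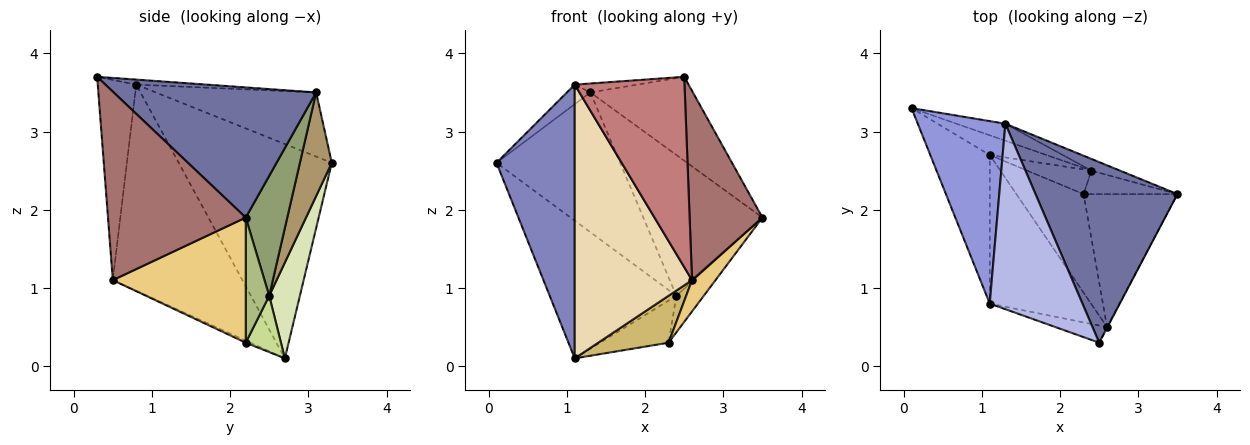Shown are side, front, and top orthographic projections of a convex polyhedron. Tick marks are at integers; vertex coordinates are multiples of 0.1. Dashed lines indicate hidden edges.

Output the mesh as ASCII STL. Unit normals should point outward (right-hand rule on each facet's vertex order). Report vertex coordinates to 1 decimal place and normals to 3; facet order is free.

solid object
 facet normal 0.640 0.324 0.697
  outer loop
   vertex 1.3 3.1 3.5
   vertex 2.5 0.3 3.7
   vertex 3.5 2.2 1.9
  endloop
 endfacet
 facet normal -0.865 -0.442 -0.240
  outer loop
   vertex 1.1 0.8 3.6
   vertex 0.1 3.3 2.6
   vertex 1.1 2.7 0.1
  endloop
 endfacet
 facet normal -0.589 0.086 0.804
  outer loop
   vertex 1.1 0.8 3.6
   vertex 1.3 3.1 3.5
   vertex 0.1 3.3 2.6
  endloop
 endfacet
 facet normal -0.054 0.048 0.997
  outer loop
   vertex 1.1 0.8 3.6
   vertex 2.5 0.3 3.7
   vertex 1.3 3.1 3.5
  endloop
 endfacet
 facet normal 0.328 0.941 -0.078
  outer loop
   vertex 2.4 2.5 0.9
   vertex 1.3 3.1 3.5
   vertex 3.5 2.2 1.9
  endloop
 endfacet
 facet normal 0.585 0.682 -0.439
  outer loop
   vertex 2.4 2.5 0.9
   vertex 3.5 2.2 1.9
   vertex 2.3 2.2 0.3
  endloop
 endfacet
 facet normal 0.406 0.789 -0.462
  outer loop
   vertex 2.4 2.5 0.9
   vertex 2.3 2.2 0.3
   vertex 1.1 2.7 0.1
  endloop
 endfacet
 facet normal 0.233 0.963 -0.138
  outer loop
   vertex 2.4 2.5 0.9
   vertex 1.1 2.7 0.1
   vertex 0.1 3.3 2.6
  endloop
 endfacet
 facet normal 0.248 0.962 -0.117
  outer loop
   vertex 2.4 2.5 0.9
   vertex 0.1 3.3 2.6
   vertex 1.3 3.1 3.5
  endloop
 endfacet
 facet normal -0.029 -0.430 -0.902
  outer loop
   vertex 2.6 0.5 1.1
   vertex 1.1 2.7 0.1
   vertex 2.3 2.2 0.3
  endloop
 endfacet
 facet normal 0.792 -0.140 -0.594
  outer loop
   vertex 2.6 0.5 1.1
   vertex 2.3 2.2 0.3
   vertex 3.5 2.2 1.9
  endloop
 endfacet
 facet normal -0.697 -0.631 -0.342
  outer loop
   vertex 2.6 0.5 1.1
   vertex 1.1 0.8 3.6
   vertex 1.1 2.7 0.1
  endloop
 endfacet
 facet normal 0.884 -0.467 -0.002
  outer loop
   vertex 2.6 0.5 1.1
   vertex 3.5 2.2 1.9
   vertex 2.5 0.3 3.7
  endloop
 endfacet
 facet normal -0.330 -0.940 -0.085
  outer loop
   vertex 2.6 0.5 1.1
   vertex 2.5 0.3 3.7
   vertex 1.1 0.8 3.6
  endloop
 endfacet
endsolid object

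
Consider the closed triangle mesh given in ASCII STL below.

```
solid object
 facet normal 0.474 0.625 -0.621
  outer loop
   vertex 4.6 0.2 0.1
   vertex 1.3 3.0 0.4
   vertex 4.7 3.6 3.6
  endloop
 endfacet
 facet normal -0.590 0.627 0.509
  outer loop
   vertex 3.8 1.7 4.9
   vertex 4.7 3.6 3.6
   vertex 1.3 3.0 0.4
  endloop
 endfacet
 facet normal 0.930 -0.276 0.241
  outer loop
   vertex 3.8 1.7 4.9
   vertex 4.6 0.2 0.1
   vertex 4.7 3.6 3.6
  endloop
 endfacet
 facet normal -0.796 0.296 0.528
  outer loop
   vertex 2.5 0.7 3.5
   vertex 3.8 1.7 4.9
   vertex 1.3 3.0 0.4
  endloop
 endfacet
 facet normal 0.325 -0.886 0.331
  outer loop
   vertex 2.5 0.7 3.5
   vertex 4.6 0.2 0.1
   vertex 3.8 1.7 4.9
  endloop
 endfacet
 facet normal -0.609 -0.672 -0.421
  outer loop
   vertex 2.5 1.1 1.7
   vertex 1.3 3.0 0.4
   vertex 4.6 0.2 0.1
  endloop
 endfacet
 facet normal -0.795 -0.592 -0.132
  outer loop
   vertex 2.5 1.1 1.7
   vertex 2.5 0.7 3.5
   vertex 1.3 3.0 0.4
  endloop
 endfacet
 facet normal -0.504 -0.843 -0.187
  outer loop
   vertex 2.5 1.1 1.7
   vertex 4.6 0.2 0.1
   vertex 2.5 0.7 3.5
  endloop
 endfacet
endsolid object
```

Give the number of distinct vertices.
6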